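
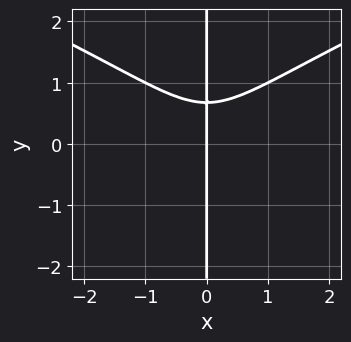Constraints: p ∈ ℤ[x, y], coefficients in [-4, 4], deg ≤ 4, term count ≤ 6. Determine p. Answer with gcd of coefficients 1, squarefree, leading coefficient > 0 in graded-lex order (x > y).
1. deg p = 4. No degree-3 curve has this shape.
2. From the visible intercepts: one x-axis crossing is at x = 0; the visible y-axis segment lies entirely on the curve.
3. Assembling these constraints gives the stated polynomial.

2*x*y^3 - 3*x^3 + 3*x*y^2 - 2*x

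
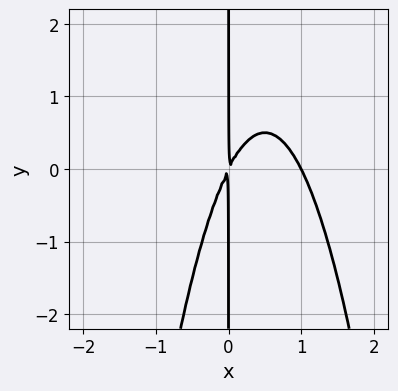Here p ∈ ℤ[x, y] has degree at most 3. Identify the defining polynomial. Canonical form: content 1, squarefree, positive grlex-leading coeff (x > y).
2*x^3 - 2*x^2 + x*y

First, the degree is 3 — the shape is more complex than any degree-2 curve.
Then, from the axis intercepts and sections: it meets the x-axis at x = 1 (among the integer gridlines); every point of the y-axis in the box is on the curve.
Finally, together with the visible shape, these determine p as stated.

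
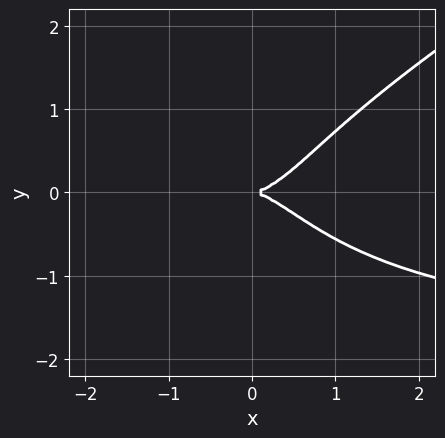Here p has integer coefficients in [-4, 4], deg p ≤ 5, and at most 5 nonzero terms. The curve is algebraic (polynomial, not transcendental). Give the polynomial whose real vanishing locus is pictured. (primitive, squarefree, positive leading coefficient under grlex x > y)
First, degree: no degree-3 curve has this shape, so deg p = 4.
Then, against the integer gridlines: one x-axis crossing is at x = 0; it meets the y-axis at y = 0 (among the integer gridlines).
Finally, fitting integer coefficients to these (and the overall shape) gives p.

x^3*y - x^2*y^2 - 2*y^4 + 2*x^3 - 3*y^2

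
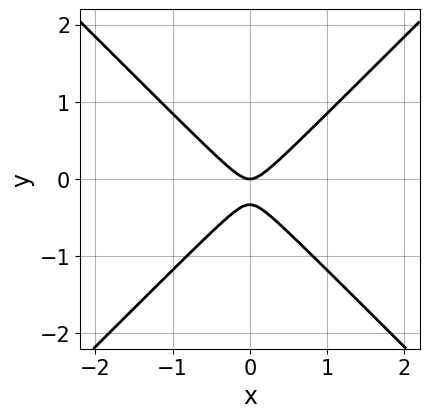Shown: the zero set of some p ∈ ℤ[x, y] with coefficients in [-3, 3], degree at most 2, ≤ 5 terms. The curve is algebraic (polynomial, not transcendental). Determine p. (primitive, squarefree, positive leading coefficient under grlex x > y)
3*x^2 - 3*y^2 - y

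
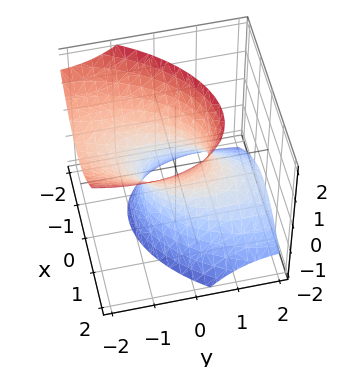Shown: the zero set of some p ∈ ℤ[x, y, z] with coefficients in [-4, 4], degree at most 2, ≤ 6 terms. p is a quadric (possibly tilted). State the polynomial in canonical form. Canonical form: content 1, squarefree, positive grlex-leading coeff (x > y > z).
2*x^2 - x*y + y^2 + 2*y*z - z^2 - 1

First, degree: no degree-1 surface has this shape, so deg p = 2.
Then, reading off the gridlines: no z-intercept at any integer in the box; among the integer gridlines, it crosses the y-axis at y ∈ {-1, 1}.
Finally, together with the visible shape, these determine p as stated.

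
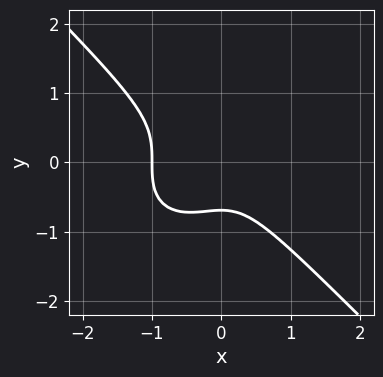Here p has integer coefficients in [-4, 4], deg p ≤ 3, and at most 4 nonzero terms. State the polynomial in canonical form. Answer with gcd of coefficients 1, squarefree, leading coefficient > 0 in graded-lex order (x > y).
1. deg p = 3. A generic line meets the curve in up to 3 points.
2. Reading off the gridlines: one x-axis crossing is at x = -1.
3. The integer polynomial consistent with all of this is the stated p.

3*x^3 + 3*y^3 + 2*x^2 + 1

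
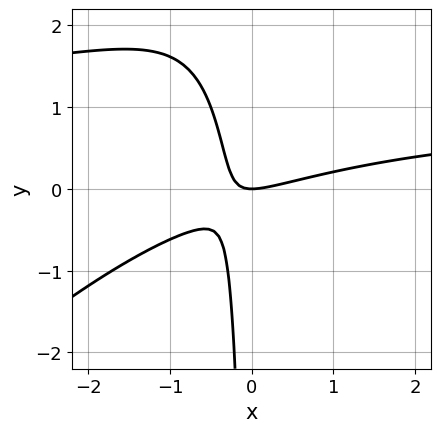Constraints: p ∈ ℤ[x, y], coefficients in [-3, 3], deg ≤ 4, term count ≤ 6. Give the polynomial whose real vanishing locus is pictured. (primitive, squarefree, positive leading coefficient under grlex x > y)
x^2*y - x*y^2 - x^2 + 3*x*y + y

(a) The degree is 3 — the shape is more complex than any degree-2 curve.
(b) Against the integer gridlines: one y-axis crossing is at y = 0; one x-axis crossing is at x = 0.
(c) Fitting integer coefficients to these (and the overall shape) gives p.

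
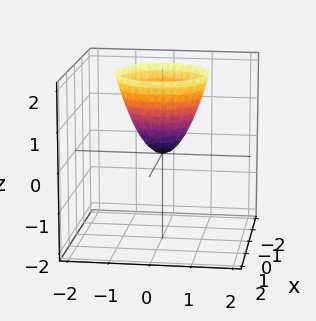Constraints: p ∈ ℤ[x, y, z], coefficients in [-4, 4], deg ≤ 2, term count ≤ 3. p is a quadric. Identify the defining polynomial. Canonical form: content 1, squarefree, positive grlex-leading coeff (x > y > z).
deg p = 2. A single bowl opening along one axis; a quadric.
Symmetries: rotational symmetry about the z-axis ⇒ p depends on x, y only through x² + y².
Reading off the gridlines: it meets the z-axis at z = 0 (among the integer gridlines); a circular section at z = 1 has radius between 0 and 1.
Together with the visible shape, these determine p as stated.

3*x^2 + 3*y^2 - 2*z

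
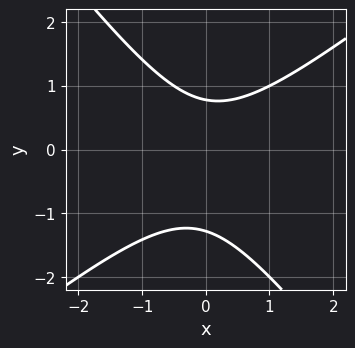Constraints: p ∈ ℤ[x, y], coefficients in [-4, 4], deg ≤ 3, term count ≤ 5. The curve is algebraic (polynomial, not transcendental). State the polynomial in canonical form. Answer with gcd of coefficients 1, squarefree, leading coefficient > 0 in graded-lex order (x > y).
2*x^2 - x*y - 2*y^2 - y + 2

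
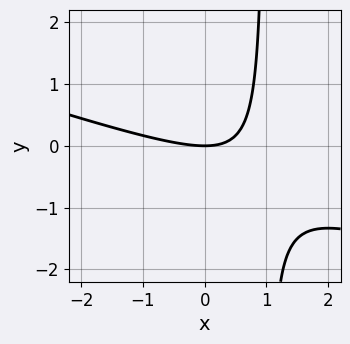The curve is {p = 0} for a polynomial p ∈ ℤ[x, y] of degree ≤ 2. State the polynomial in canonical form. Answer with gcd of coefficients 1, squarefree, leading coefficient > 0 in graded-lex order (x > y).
First, degree: no degree-1 curve has this shape, so deg p = 2.
Then, reading off the gridlines: it meets the x-axis at x = 0 (among the integer gridlines); it crosses the y-axis at the gridline y = 0.
Finally, putting this together gives p.

x^2 + 3*x*y - 3*y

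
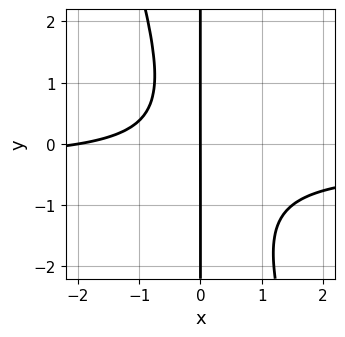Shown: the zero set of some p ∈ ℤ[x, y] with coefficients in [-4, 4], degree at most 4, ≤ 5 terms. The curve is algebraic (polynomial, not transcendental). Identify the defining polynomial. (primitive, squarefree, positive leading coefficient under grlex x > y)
1. deg p = 3.
2. Reading off the gridlines: the x-axis gridline crossings are at x ∈ {-2, 0}; every point of the y-axis in the box is on the curve.
3. Putting this together gives p.

3*x^2*y + x*y^2 + x^2 + 2*x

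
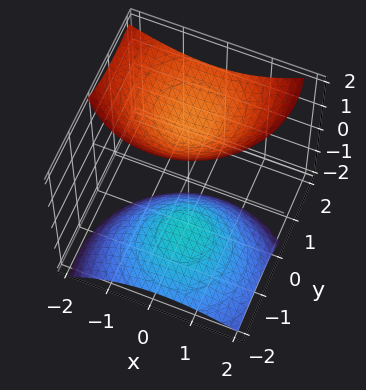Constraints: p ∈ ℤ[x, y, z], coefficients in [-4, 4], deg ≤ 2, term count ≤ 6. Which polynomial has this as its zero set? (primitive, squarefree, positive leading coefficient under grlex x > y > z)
2*x^2 + x*z + 2*y^2 - 3*y*z - 2*z^2 + 3

1. There are 2 components. Treating them together as one polynomial.
2. The degree is 2 — the shape is more complex than any degree-1 surface.
3. Observable constraints: the surface avoids every integer y-axis point in the box; the surface avoids every integer x-axis point in the box.
4. Fitting integer coefficients to these (and the overall shape) gives p.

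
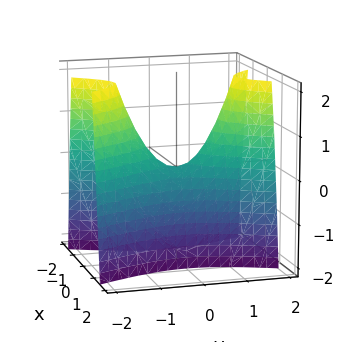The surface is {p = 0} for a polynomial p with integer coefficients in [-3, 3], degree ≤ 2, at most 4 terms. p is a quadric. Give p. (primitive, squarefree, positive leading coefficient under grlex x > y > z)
(a) The degree is 2 — a hyperbolic paraboloid; a quadric.
(b) Symmetries: it's symmetric under x → −x, forcing even powers of x; it's symmetric under y → −y, forcing even powers of y.
(c) Checking where it meets the axes: it meets the z-axis at z = 0 (among the integer gridlines); one y-axis crossing is at y = 0; it meets the x-axis at x = 0 (among the integer gridlines).
(d) Together with the visible shape, these determine p as stated.

3*x^2 - y^2 + z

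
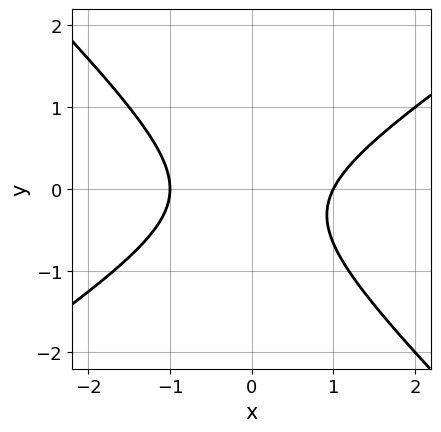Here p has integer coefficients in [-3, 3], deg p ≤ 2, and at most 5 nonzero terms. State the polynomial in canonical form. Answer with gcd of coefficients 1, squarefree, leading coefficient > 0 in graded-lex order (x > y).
deg p = 2. No degree-1 curve has this shape.
Checking where it meets the axes: it misses every integer gridline on the y-axis; among the integer gridlines, it crosses the x-axis at x ∈ {-1, 1}.
Putting this together gives p.

2*x^2 - x*y - 3*y^2 - y - 2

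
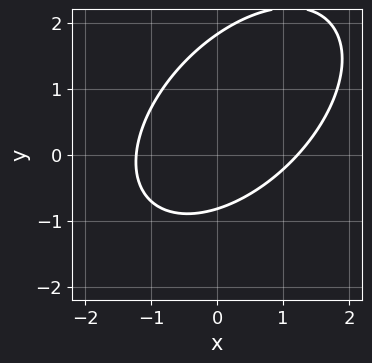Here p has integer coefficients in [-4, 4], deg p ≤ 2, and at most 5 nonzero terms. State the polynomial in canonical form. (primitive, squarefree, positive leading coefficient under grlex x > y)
The degree is 2 — the shape is more complex than any degree-1 curve.
Matching integer coefficients to the picture gives p.

2*x^2 - 2*x*y + 2*y^2 - 2*y - 3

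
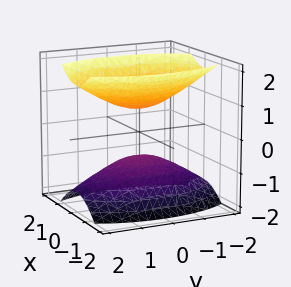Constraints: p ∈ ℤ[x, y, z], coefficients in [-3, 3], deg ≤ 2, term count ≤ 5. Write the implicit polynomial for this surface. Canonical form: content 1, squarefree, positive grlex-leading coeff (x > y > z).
3*x^2 + y^2 - 2*z^2 + 1

(a) There are 2 components. Treating them together as one polynomial.
(b) The degree is 2 — two separate bowl-shaped sheets opening away from each other; a quadric.
(c) Symmetries: mirror symmetry z ↦ −z ⇒ only even powers of z; the y ↦ −y reflection is a symmetry, so y appears only in even powers; the x ↦ −x reflection is a symmetry, so x appears only in even powers.
(d) Checking where it meets the axes: the surface avoids every integer y-axis point in the box; it misses every integer gridline on the x-axis.
(e) Fitting integer coefficients to these (and the overall shape) gives p.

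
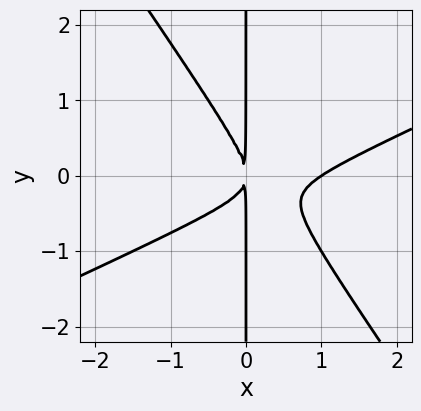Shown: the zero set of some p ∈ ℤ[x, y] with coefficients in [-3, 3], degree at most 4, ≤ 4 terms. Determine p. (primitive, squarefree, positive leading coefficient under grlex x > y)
2*x^3 - 3*x^2*y - 3*x*y^2 - 2*x^2

(a) Degree: the shape is more complex than any degree-2 curve, so deg p = 3.
(b) Reading off the gridlines: it meets the x-axis at x = 1 (among the integer gridlines); the visible y-axis segment lies entirely on the curve.
(c) These observations pin down the coefficients.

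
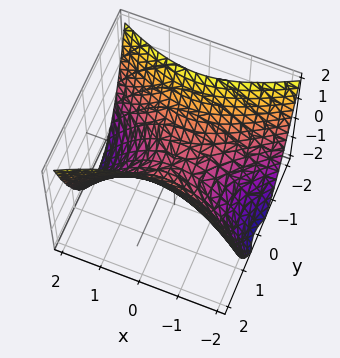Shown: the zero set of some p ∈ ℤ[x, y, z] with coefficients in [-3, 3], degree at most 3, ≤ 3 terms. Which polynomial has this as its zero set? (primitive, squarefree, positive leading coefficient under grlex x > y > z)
x^2 - 2*y^2 + 2*z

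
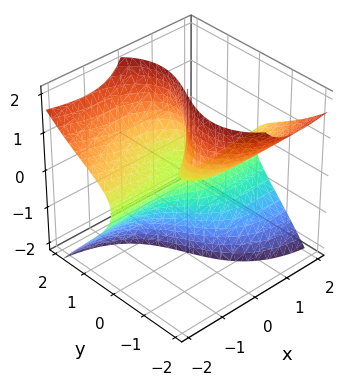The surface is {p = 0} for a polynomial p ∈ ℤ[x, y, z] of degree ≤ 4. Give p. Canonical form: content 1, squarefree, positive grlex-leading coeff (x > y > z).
x^2*y + 2*x*z^2 + y^3 - 2*y*z

(a) deg p = 3. The shape is more complex than any degree-2 surface.
(b) Against the integer gridlines: it meets the y-axis at y = 0 (among the integer gridlines); every point of the x-axis in the box is on the surface; the visible z-axis segment lies entirely on the surface.
(c) These observations pin down the coefficients.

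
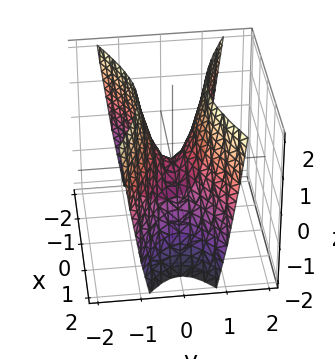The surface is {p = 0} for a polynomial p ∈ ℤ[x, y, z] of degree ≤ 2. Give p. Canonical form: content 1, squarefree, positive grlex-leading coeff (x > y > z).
1. Degree: a hyperbolic paraboloid; a quadric, so deg p = 2.
2. Symmetries: it's symmetric under x → −x, forcing even powers of x; it's symmetric under y → −y, forcing even powers of y.
3. From the axis intercepts and sections: it crosses the y-axis at the gridline y = 0; one x-axis crossing is at x = 0.
4. Together with the visible shape, these determine p as stated.

x^2 - 3*y^2 + z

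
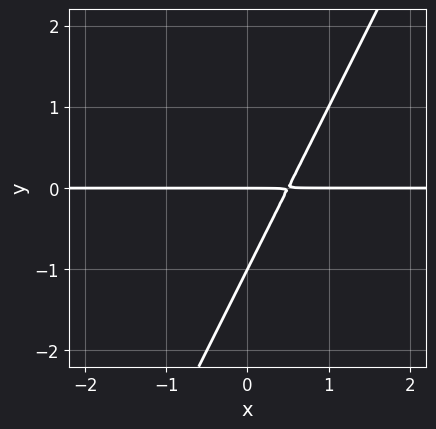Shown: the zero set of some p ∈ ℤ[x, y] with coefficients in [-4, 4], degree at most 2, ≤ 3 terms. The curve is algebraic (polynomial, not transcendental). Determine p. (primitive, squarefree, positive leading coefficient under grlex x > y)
2*x*y - y^2 - y

(a) Degree: no degree-1 curve has this shape, so deg p = 2.
(b) Observable constraints: among the integer gridlines, it crosses the y-axis at y ∈ {-1, 0}; the visible x-axis segment lies entirely on the curve.
(c) Together with the visible shape, these determine p as stated.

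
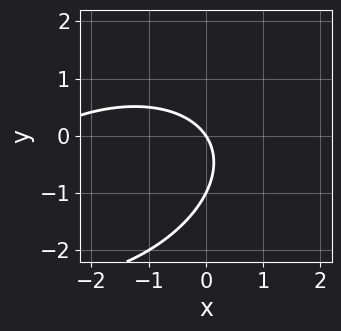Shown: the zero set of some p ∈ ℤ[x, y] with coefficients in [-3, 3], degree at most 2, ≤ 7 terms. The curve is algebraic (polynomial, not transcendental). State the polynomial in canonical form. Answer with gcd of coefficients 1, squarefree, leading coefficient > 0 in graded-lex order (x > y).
The degree is 2 — a generic line meets the curve in up to 2 points.
Against the integer gridlines: among the integer gridlines, it crosses the y-axis at y ∈ {-1, 0}; it meets the x-axis at x = 0 (among the integer gridlines).
The integer polynomial consistent with all of this is the stated p.

x^2 - x*y + 2*y^2 + 3*x + 2*y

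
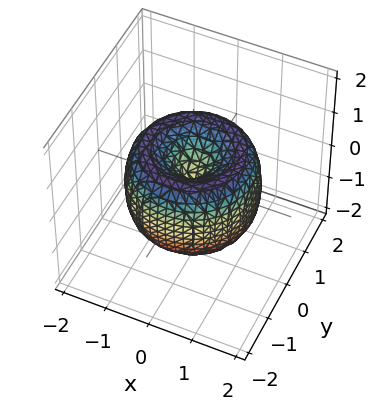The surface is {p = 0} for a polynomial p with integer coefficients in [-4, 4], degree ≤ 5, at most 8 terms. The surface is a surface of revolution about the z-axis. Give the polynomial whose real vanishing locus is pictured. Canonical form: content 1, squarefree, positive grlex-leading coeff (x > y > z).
First, deg p = 4.
Then, symmetries: rotational symmetry about the z-axis ⇒ p depends on x, y only through x² + y².
Next, checking where it meets the axes: one x-axis crossing is at x = 0; a circular section at z = 0 has radius between 1 and 2; it meets the y-axis at y = 0 (among the integer gridlines).
Finally, solving for integer coefficients yields p as stated.

x^4 + 2*x^2*y^2 + y^4 - 2*x^2 - 2*y^2 + z^2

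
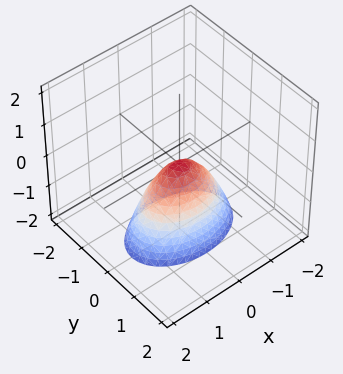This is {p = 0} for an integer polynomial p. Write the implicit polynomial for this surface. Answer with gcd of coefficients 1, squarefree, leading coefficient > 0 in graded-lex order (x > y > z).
First, the degree is 2 — a paraboloid; a quadric.
Then, symmetries: it's symmetric under y → −y, forcing even powers of y; the x ↦ −x reflection is a symmetry, so x appears only in even powers.
Next, observable constraints: one z-axis crossing is at z = 0; it crosses the y-axis at the gridline y = 0.
Finally, fitting integer coefficients to these (and the overall shape) gives p.

x^2 + 2*y^2 + z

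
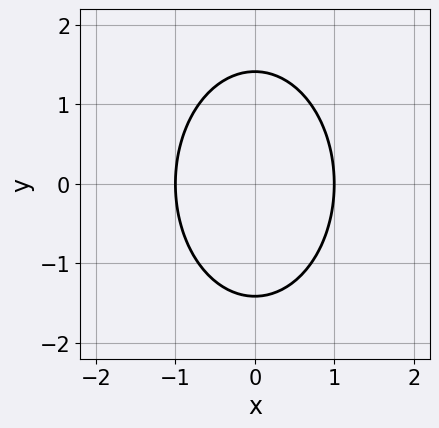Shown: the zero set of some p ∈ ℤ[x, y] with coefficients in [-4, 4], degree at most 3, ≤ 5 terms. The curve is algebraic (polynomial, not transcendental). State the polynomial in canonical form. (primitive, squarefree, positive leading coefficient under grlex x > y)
2*x^2 + y^2 - 2

(a) deg p = 2.
(b) Symmetries: it's symmetric under x → −x, forcing even powers of x; mirror symmetry y ↦ −y ⇒ only even powers of y.
(c) From the visible intercepts: the x-axis gridline crossings are at x ∈ {-1, 1}.
(d) Matching integer coefficients to the picture gives p.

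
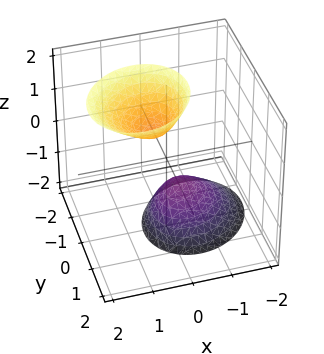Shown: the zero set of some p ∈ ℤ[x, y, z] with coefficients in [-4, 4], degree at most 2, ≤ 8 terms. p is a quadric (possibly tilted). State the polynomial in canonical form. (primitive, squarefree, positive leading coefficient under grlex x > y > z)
(a) The picture has 2 separate pieces. They look like related sheets of one shape, so recover p as a whole.
(b) The degree is 2 — a generic line meets the surface in up to 2 points.
(c) Checking where it meets the axes: the z-axis gridline crossings are at z ∈ {-1, 1}; no x-intercept at any integer in the box.
(d) Assembling these constraints gives the stated polynomial.

3*x^2 - x*y - 2*x*z + 3*y^2 - z^2 + 1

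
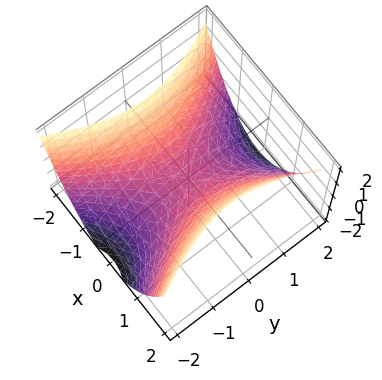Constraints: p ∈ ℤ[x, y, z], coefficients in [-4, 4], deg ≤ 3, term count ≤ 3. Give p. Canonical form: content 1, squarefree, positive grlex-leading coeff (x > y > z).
2*x^2 - y^2 - 2*z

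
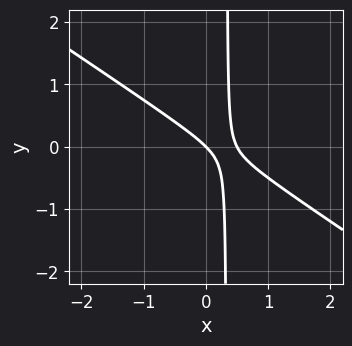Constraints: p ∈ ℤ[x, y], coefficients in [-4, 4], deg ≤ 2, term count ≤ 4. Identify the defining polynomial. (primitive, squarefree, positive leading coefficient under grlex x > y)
(a) The degree is 2 — the shape is more complex than any degree-1 curve.
(b) From the axis intercepts and sections: it crosses the x-axis at the gridline x = 0; one y-axis crossing is at y = 0.
(c) The integer polynomial consistent with all of this is the stated p.

2*x^2 + 3*x*y - x - y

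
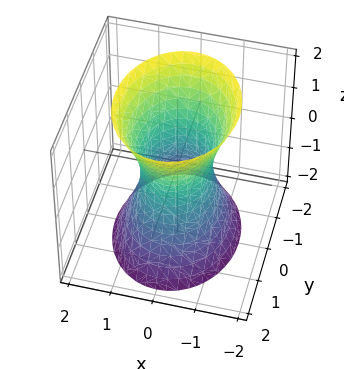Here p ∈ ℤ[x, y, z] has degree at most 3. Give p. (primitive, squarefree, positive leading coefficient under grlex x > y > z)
3*x^2 + 2*y^2 - z^2 - 2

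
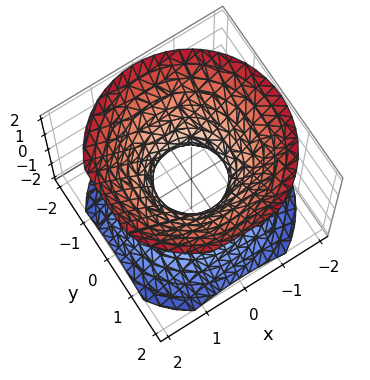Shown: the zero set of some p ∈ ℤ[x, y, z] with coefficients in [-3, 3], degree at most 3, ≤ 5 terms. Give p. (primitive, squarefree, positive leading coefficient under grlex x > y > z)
First, deg p = 2. No degree-1 surface has this shape.
Then, symmetries: the z-axis is an axis of rotation, so x and y enter only as x² + y².
Next, from the axis intercepts and sections: a circular section at z = 1 has radius between 1 and 2; no z-intercept at any integer in the box.
Finally, assembling these constraints gives the stated polynomial.

3*x^2 + 3*y^2 - 3*z^2 - 2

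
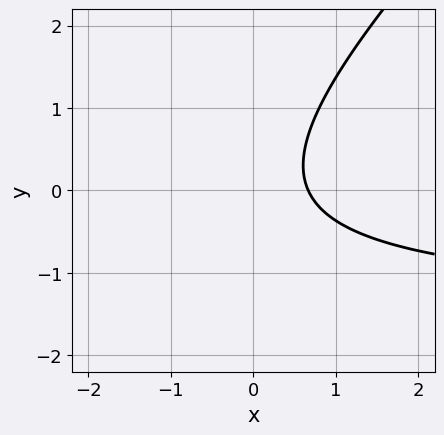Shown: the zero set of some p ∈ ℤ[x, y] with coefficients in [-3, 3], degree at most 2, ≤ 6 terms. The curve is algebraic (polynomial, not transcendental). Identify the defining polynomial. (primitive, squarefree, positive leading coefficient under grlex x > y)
2*x*y - 2*y^2 + 3*x - 2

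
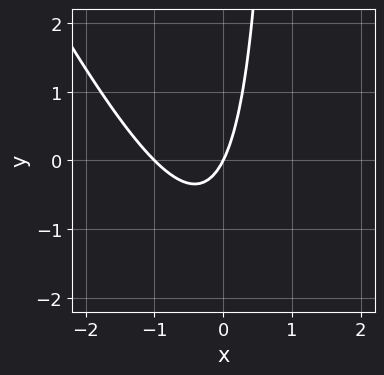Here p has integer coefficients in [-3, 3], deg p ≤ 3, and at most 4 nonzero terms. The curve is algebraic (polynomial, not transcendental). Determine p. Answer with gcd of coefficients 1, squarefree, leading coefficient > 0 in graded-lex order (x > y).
2*x^2 + x*y + 2*x - y

deg p = 2.
From the visible intercepts: it crosses the y-axis at the gridline y = 0; the x-axis gridline crossings are at x ∈ {-1, 0}.
Putting this together gives p.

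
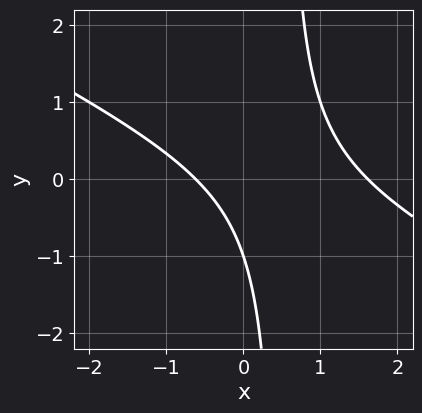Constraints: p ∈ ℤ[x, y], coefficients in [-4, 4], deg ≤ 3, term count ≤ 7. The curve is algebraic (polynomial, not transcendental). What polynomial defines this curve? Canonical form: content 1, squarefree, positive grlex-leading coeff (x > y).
x^2 + 2*x*y - x - y - 1

(a) The degree is 2 — no degree-1 curve has this shape.
(b) Checking where it meets the axes: one y-axis crossing is at y = -1.
(c) Solving for integer coefficients yields p as stated.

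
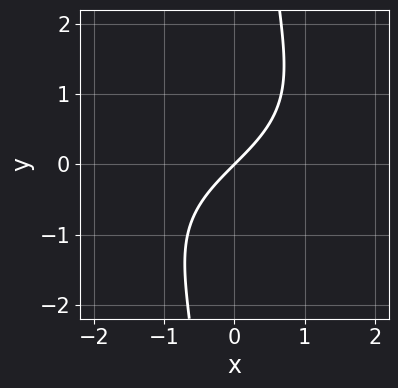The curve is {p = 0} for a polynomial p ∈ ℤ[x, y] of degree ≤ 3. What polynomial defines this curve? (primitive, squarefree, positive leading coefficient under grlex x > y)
deg p = 3.
From the axis intercepts and sections: one y-axis crossing is at y = 0; it meets the x-axis at x = 0 (among the integer gridlines).
Assembling these constraints gives the stated polynomial.

x*y^2 + 2*x - 2*y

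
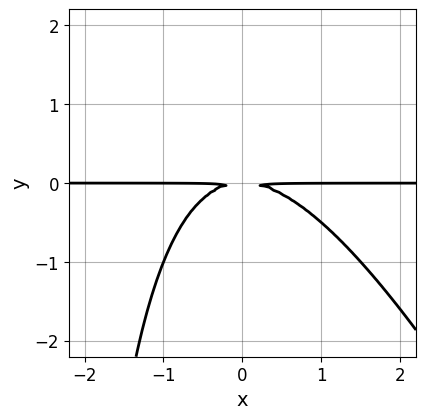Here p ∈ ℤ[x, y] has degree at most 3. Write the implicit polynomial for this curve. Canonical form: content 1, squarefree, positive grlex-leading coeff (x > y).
(a) deg p = 3. A generic line meets the curve in up to 3 points.
(b) Against the integer gridlines: every point of the x-axis in the box is on the curve.
(c) Together with the visible shape, these determine p as stated.

2*x^2*y + x*y^2 + 3*y^2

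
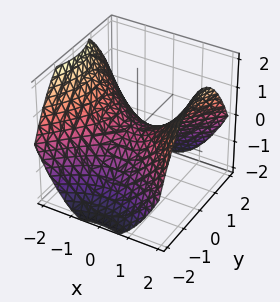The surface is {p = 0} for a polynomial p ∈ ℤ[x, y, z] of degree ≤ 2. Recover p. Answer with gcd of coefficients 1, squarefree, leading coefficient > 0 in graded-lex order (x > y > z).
x^2 - y^2 - 2*z

Degree: a saddle surface; a quadric, so deg p = 2.
Symmetries: the y ↦ −y reflection is a symmetry, so y appears only in even powers; mirror symmetry x ↦ −x ⇒ only even powers of x.
Checking where it meets the axes: one x-axis crossing is at x = 0; it meets the z-axis at z = 0 (among the integer gridlines); one y-axis crossing is at y = 0.
Matching integer coefficients to the picture gives p.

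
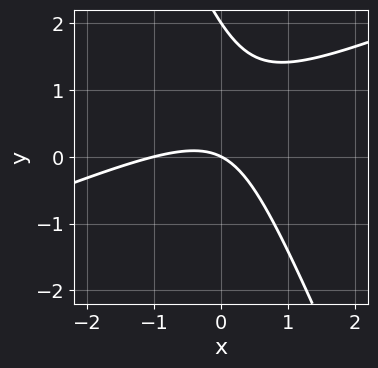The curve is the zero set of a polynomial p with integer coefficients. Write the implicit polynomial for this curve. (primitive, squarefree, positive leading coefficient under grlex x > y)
Degree: the shape is more complex than any degree-1 curve, so deg p = 2.
Against the integer gridlines: among the integer gridlines, it crosses the x-axis at x ∈ {-1, 0}; the y-axis gridline crossings are at y ∈ {0, 2}.
These observations pin down the coefficients.

x^2 - 2*x*y - y^2 + x + 2*y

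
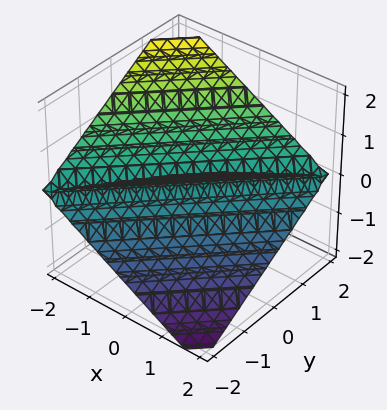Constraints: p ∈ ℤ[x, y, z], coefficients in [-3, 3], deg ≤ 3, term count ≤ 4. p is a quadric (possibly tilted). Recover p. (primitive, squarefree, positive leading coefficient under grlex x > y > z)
x^2 - 2*x*y + y^2 - 3*z^2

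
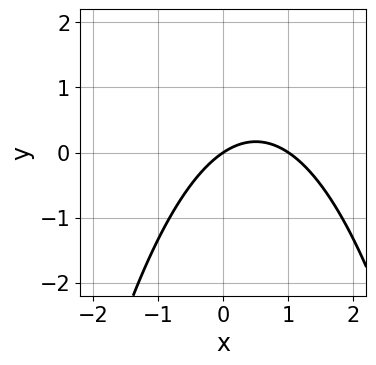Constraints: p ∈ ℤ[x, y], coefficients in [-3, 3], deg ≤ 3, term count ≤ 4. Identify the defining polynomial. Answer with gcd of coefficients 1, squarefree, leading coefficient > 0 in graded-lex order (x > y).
2*x^2 - 2*x + 3*y

(a) The degree is 2 — no degree-1 curve has this shape.
(b) Against the integer gridlines: it meets the y-axis at y = 0 (among the integer gridlines); among the integer gridlines, it crosses the x-axis at x ∈ {0, 1}.
(c) These observations pin down the coefficients.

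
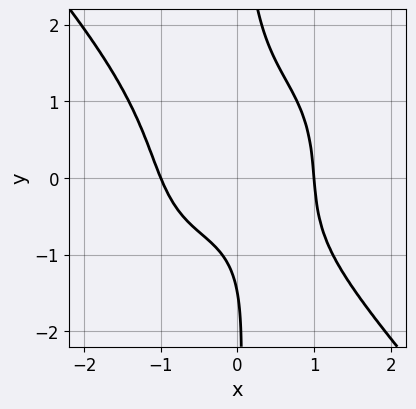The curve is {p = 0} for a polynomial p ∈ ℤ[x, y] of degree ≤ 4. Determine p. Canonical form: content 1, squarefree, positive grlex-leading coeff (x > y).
3*x^4 + 2*x*y^3 + 3*x*y - 2*y - 3

1. Degree: the shape is more complex than any degree-3 curve, so deg p = 4.
2. Observable constraints: among the integer gridlines, it crosses the x-axis at x ∈ {-1, 1}.
3. These observations pin down the coefficients.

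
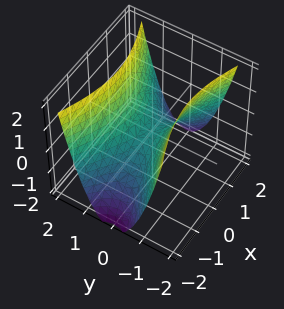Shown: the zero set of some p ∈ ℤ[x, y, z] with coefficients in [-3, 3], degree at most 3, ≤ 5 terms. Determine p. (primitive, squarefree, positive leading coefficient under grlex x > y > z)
x^2 - 3*y^2 + 2*z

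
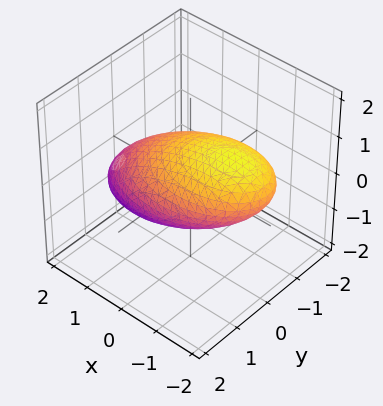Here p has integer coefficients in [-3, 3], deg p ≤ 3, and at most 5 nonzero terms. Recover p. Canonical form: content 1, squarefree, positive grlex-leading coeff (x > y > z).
x^2 + 2*x*z + 2*y^2 + 3*z^2 - 3

1. The degree is 2 — the shape is more complex than any degree-1 surface.
2. Reading off the gridlines: the z-axis gridline crossings are at z ∈ {-1, 1}.
3. The integer polynomial consistent with all of this is the stated p.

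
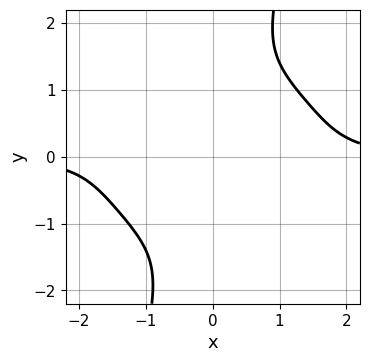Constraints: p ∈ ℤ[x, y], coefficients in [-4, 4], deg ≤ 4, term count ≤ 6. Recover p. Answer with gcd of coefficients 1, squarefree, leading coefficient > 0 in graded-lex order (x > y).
deg p = 4.
Checking where it meets the axes: the curve avoids every integer x-axis point in the box; the curve avoids every integer y-axis point in the box.
Together with the visible shape, these determine p as stated.

2*x^3*y + 3*x*y^3 - y^4 - 3*x*y - 3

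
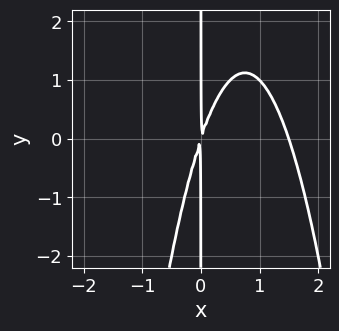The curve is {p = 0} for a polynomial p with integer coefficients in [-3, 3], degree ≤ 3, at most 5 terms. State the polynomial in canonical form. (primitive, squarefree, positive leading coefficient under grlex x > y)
2*x^3 - 3*x^2 + x*y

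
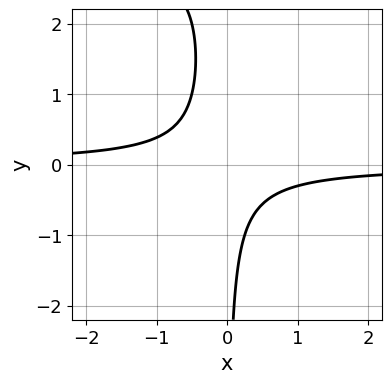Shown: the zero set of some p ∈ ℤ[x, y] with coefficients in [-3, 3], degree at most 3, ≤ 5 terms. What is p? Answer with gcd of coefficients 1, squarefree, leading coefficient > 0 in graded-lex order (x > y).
1. Degree: no degree-2 curve has this shape, so deg p = 3.
2. From the axis intercepts and sections: no x-intercept at any integer in the box; no y-intercept at any integer in the box.
3. Solving for integer coefficients yields p as stated.

x*y^2 - 3*x*y - 1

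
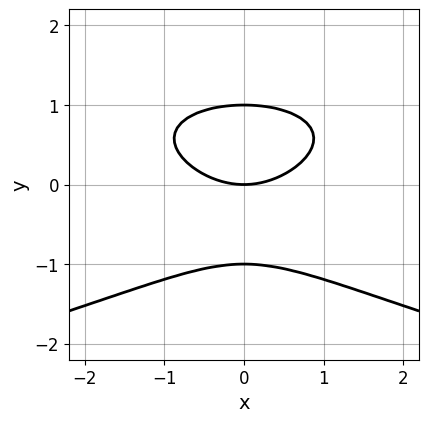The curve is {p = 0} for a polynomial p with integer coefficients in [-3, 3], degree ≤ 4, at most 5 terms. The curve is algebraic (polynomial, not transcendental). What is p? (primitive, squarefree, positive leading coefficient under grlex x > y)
1. The degree is 3 — no degree-2 curve has this shape.
2. Symmetries: it's symmetric under x → −x, forcing even powers of x.
3. Observable constraints: the y-axis gridline crossings are at y ∈ {-1, 0, 1}; it meets the x-axis at x = 0 (among the integer gridlines).
4. The integer polynomial consistent with all of this is the stated p.

2*y^3 + x^2 - 2*y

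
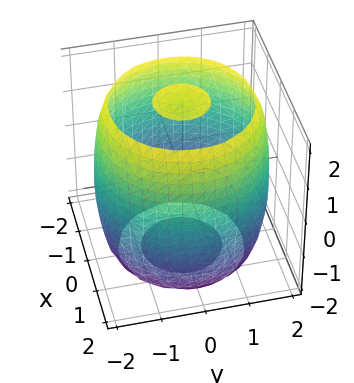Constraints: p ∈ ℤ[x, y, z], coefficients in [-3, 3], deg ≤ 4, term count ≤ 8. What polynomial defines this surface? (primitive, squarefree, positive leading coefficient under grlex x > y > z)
x^4 + 2*x^2*y^2 + y^4 - 3*x^2 - 3*y^2 + z^2 - 3

There are 3 components.
Degree: the shape is more complex than any degree-3 surface, so deg p = 4.
By symmetry, every cross-section ⟂ z is a circle, so x, y appear only via x² + y².
Checking where it meets the axes: a circular section at z = -1 has radius between 1 and 2.
The integer polynomial consistent with all of this is the stated p.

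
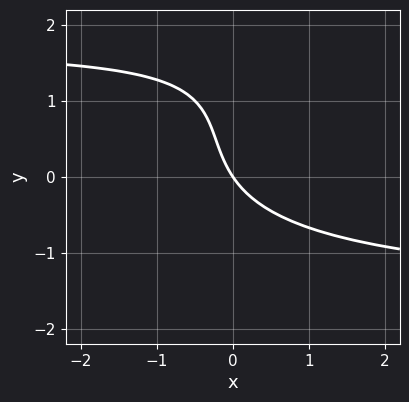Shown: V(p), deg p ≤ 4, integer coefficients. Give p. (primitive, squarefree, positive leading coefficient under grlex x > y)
(a) The degree is 3 — a generic line meets the curve in up to 3 points.
(b) Checking where it meets the axes: it meets the y-axis at y = 0 (among the integer gridlines); it meets the x-axis at x = 0 (among the integer gridlines).
(c) Together with the visible shape, these determine p as stated.

x*y^2 - y^3 + 2*y^2 - 3*x - 2*y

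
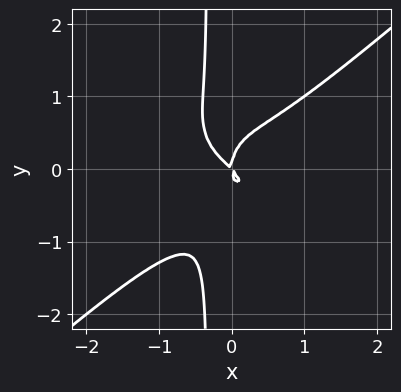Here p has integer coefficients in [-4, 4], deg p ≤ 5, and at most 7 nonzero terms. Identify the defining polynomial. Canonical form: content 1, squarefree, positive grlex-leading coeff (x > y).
2*x^4 - 3*x*y^3 - y^3 + x^2 + x*y

First, degree: a generic line meets the curve in up to 4 points, so deg p = 4.
Next, reading off the gridlines: it crosses the y-axis at the gridline y = 0; it meets the x-axis at x = 0 (among the integer gridlines).
Finally, these observations pin down the coefficients.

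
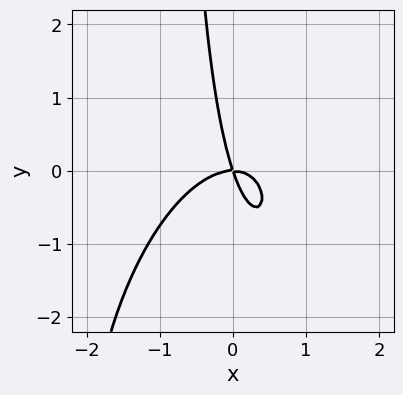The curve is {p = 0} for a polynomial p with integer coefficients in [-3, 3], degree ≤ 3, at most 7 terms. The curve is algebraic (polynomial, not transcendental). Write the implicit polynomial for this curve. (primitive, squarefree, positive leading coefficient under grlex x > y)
3*x^3 - x^2*y + x*y^2 + 3*x*y + y^2

(a) deg p = 3.
(b) From the visible intercepts: it crosses the y-axis at the gridline y = 0; one x-axis crossing is at x = 0.
(c) Assembling these constraints gives the stated polynomial.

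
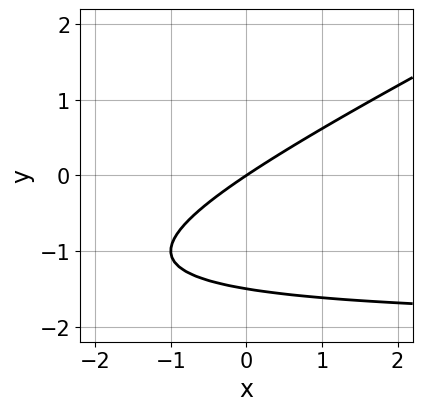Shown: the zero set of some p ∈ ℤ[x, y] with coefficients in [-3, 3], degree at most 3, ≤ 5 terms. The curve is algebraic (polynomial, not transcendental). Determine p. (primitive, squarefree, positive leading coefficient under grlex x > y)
x*y - 2*y^2 + 2*x - 3*y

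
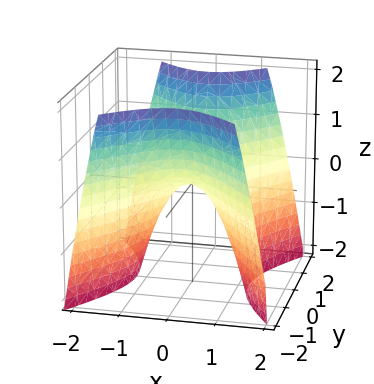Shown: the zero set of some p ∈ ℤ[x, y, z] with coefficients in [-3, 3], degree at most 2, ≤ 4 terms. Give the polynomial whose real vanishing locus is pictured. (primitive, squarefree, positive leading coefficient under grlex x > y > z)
1. deg p = 2.
2. Symmetries: it's symmetric under y → −y, forcing even powers of y; the x ↦ −x reflection is a symmetry, so x appears only in even powers.
3. From the axis intercepts and sections: it meets the z-axis at z = 0 (among the integer gridlines); it crosses the x-axis at the gridline x = 0; it crosses the y-axis at the gridline y = 0.
4. Solving for integer coefficients yields p as stated.

3*x^2 - 2*y^2 + 2*z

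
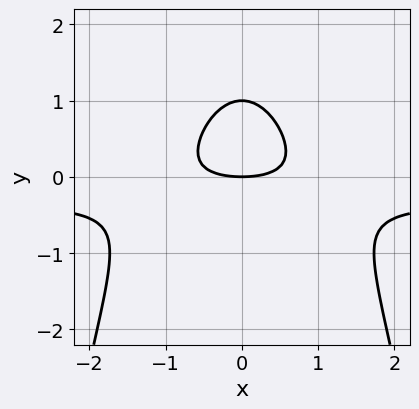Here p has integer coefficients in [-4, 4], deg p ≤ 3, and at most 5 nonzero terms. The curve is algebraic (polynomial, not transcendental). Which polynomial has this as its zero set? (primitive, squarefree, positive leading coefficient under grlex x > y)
(a) The degree is 3 — a generic line meets the curve in up to 3 points.
(b) Symmetries: it's symmetric under x → −x, forcing even powers of x.
(c) Against the integer gridlines: it crosses the x-axis at the gridline x = 0; among the integer gridlines, it crosses the y-axis at y ∈ {0, 1}.
(d) These observations pin down the coefficients.

3*x^2*y + x^2 + 3*y^2 - 3*y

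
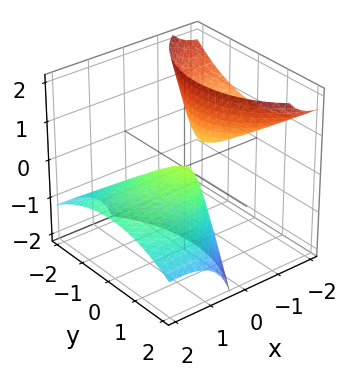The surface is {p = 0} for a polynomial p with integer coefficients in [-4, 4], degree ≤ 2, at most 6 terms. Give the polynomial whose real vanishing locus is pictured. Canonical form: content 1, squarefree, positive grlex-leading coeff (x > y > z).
x^2 + 3*x*z + y^2 + z

There are 2 components. Treating them together as one polynomial.
The degree is 2 — the shape is more complex than any degree-1 surface.
Observable constraints: it crosses the z-axis at the gridline z = 0; one y-axis crossing is at y = 0; it crosses the x-axis at the gridline x = 0.
Putting this together gives p.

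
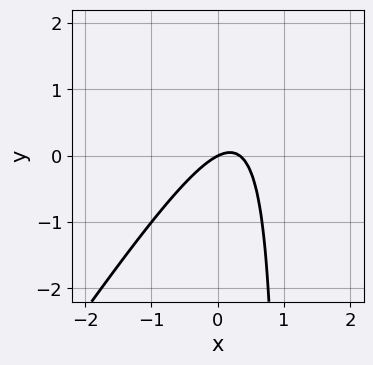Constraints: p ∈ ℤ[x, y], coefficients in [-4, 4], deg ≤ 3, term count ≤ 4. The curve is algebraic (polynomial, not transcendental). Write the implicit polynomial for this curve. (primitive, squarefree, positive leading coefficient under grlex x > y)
Degree: no degree-1 curve has this shape, so deg p = 2.
From the axis intercepts and sections: it crosses the x-axis at the gridline x = 0; it crosses the y-axis at the gridline y = 0.
Solving for integer coefficients yields p as stated.

3*x^2 - 2*x*y - x + 2*y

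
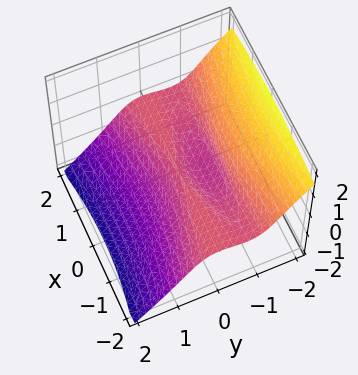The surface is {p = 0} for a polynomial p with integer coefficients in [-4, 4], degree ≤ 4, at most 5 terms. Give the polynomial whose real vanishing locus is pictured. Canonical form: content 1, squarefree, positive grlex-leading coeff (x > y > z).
(a) Degree: the shape is more complex than any degree-2 surface, so deg p = 3.
(b) From the axis intercepts and sections: the y-axis gridline crossings are at y ∈ {-1, 0}; every point of the x-axis in the box is on the surface; it crosses the z-axis at the gridline z = 0.
(c) Fitting integer coefficients to these (and the overall shape) gives p.

x^2*z + 3*y^3 + 3*z^3 + 3*y^2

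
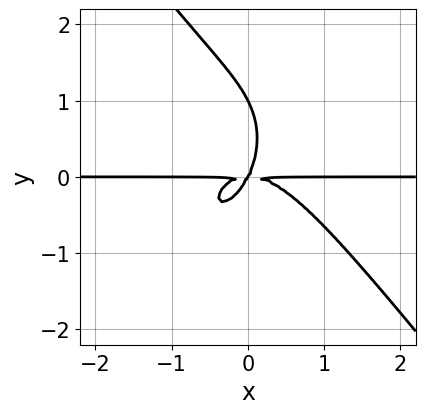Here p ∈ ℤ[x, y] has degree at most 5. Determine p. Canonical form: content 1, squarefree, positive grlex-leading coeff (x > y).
(a) The degree is 4 — the shape is more complex than any degree-3 curve.
(b) Reading off the gridlines: the visible x-axis segment lies entirely on the curve; among the integer gridlines, it crosses the y-axis at y ∈ {0, 1}.
(c) The integer polynomial consistent with all of this is the stated p.

2*x^3*y + y^4 + 2*x*y^2 - y^3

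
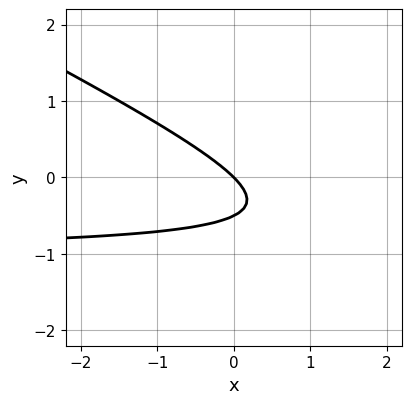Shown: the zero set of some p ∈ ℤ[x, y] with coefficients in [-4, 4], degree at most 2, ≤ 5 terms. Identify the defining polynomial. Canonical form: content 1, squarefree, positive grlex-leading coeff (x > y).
1. Degree: no degree-1 curve has this shape, so deg p = 2.
2. Against the integer gridlines: it meets the y-axis at y = 0 (among the integer gridlines); it crosses the x-axis at the gridline x = 0.
3. The integer polynomial consistent with all of this is the stated p.

x*y + 2*y^2 + x + y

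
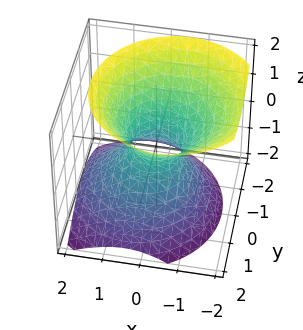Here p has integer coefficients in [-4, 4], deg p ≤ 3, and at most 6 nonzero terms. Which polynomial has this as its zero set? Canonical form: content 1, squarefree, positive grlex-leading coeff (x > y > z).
2*x^2 + x*z + 2*y^2 - 2*z^2 - 1

(a) Degree: a generic line meets the surface in up to 2 points, so deg p = 2.
(b) Checking where it meets the axes: the surface avoids every integer z-axis point in the box.
(c) Assembling these constraints gives the stated polynomial.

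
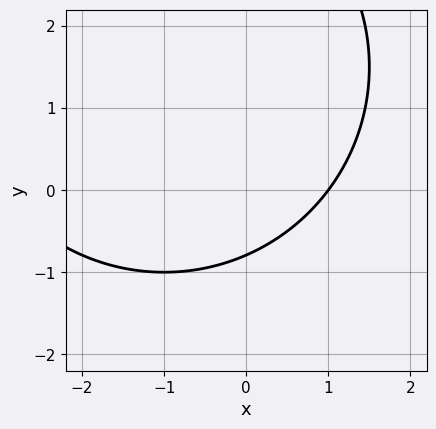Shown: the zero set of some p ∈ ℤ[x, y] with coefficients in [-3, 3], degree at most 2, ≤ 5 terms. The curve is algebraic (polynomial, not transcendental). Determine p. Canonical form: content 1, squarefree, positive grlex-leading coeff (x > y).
First, degree: a generic line meets the curve in up to 2 points, so deg p = 2.
Next, against the integer gridlines: it meets the x-axis at x = 1 (among the integer gridlines).
Finally, matching integer coefficients to the picture gives p.

x^2 + y^2 + 2*x - 3*y - 3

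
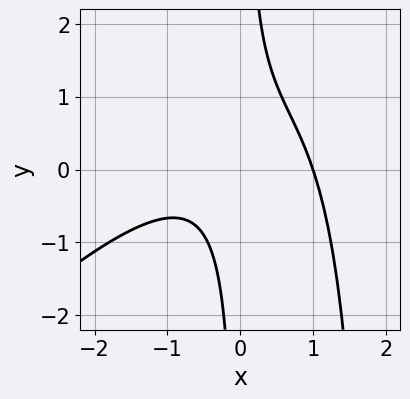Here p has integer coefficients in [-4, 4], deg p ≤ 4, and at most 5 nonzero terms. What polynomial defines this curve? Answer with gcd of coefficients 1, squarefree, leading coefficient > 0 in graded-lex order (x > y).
1. The degree is 3 — a generic line meets the curve in up to 3 points.
2. Checking where it meets the axes: no y-intercept at any integer in the box; it crosses the x-axis at the gridline x = 1.
3. Solving for integer coefficients yields p as stated.

x^3 - x^2*y + 2*x*y - 1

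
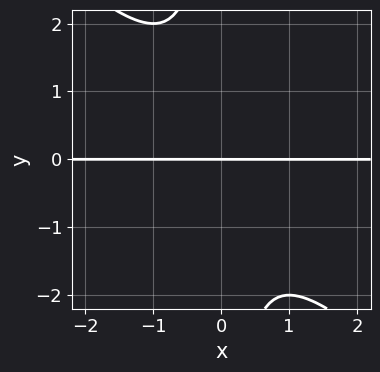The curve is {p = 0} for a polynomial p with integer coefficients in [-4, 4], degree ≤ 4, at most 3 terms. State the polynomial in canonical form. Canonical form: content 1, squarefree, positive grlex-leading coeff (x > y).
First, degree: a generic line meets the curve in up to 3 points, so deg p = 3.
Next, reading off the gridlines: every point of the x-axis in the box is on the curve; one y-axis crossing is at y = 0.
Finally, solving for integer coefficients yields p as stated.

x^2*y + x*y^2 + y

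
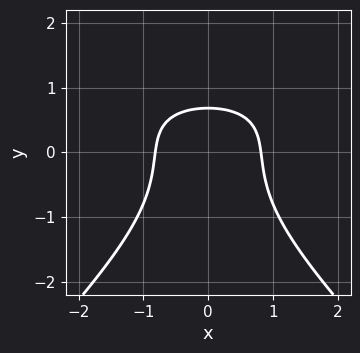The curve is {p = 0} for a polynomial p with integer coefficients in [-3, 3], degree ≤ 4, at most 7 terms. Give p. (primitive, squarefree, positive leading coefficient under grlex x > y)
2*x^2*y - 2*y^3 - 3*x^2 - 2*y + 2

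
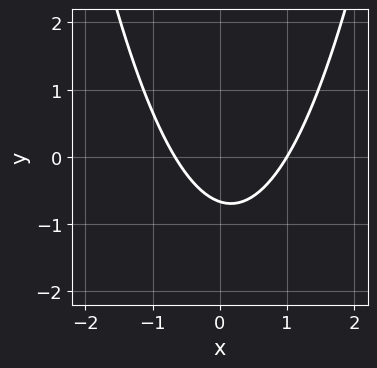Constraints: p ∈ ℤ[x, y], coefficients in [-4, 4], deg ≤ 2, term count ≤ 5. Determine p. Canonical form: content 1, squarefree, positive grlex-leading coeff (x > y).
1. The degree is 2 — the shape is more complex than any degree-1 curve.
2. Reading off the gridlines: it meets the x-axis at x = 1 (among the integer gridlines).
3. Putting this together gives p.

3*x^2 - x - 3*y - 2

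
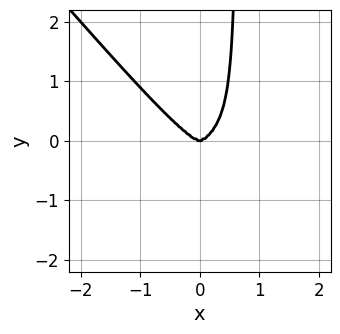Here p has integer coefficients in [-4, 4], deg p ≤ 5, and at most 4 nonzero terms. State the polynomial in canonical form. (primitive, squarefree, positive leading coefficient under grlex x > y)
Degree: no degree-3 curve has this shape, so deg p = 4.
Reading off the gridlines: it meets the y-axis at y = 0 (among the integer gridlines); it meets the x-axis at x = 0 (among the integer gridlines).
Solving for integer coefficients yields p as stated.

2*x^4 + 2*x^2*y^2 + 3*x*y^3 - 2*y^3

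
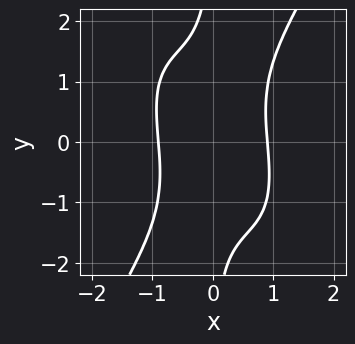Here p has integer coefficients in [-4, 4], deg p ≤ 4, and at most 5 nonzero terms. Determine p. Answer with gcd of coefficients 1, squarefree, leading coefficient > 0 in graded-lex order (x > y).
The degree is 4 — the shape is more complex than any degree-3 curve.
Against the integer gridlines: the curve avoids every integer y-axis point in the box.
Fitting integer coefficients to these (and the overall shape) gives p.

3*x^4 + x^3*y - x*y^3 - 2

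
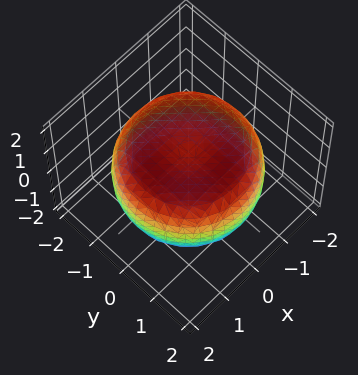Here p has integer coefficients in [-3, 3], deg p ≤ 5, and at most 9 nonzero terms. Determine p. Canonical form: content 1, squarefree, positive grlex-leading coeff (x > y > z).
x^4 + 2*x^2*y^2 + y^4 - 2*x^2 - 2*y^2 + 3*z^2 - 3

The degree is 4 — the shape is more complex than any degree-3 surface.
By symmetry, the surface is invariant under rotation about z: p = q(x² + y², z).
Observable constraints: among the integer gridlines, it crosses the z-axis at z ∈ {-1, 1}; a circular section at z = 1 has radius between 1 and 2.
Fitting integer coefficients to these (and the overall shape) gives p.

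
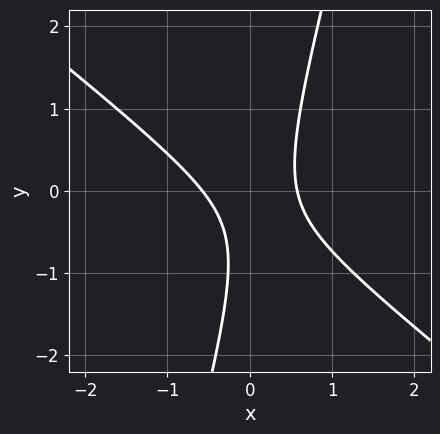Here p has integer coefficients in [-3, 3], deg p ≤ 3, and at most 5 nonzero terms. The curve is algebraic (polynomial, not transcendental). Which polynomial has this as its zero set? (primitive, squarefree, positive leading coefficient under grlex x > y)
3*x^2 + 3*x*y - y^2 - y - 1

1. deg p = 2. No degree-1 curve has this shape.
2. Against the integer gridlines: no y-intercept at any integer in the box.
3. These observations pin down the coefficients.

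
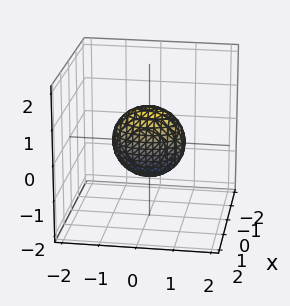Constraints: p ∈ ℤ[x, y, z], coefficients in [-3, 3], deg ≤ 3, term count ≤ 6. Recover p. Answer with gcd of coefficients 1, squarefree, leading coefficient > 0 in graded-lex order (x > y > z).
deg p = 2.
Symmetries: mirror symmetry z ↦ −z ⇒ only even powers of z; mirror symmetry y ↦ −y ⇒ only even powers of y; the x ↦ −x reflection is a symmetry, so x appears only in even powers.
Checking where it meets the axes: the y-axis gridline crossings are at y ∈ {-1, 1}; among the integer gridlines, it crosses the z-axis at z ∈ {-1, 1}.
Matching integer coefficients to the picture gives p.

2*x^2 + y^2 + z^2 - 1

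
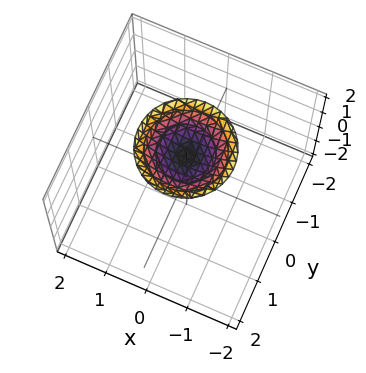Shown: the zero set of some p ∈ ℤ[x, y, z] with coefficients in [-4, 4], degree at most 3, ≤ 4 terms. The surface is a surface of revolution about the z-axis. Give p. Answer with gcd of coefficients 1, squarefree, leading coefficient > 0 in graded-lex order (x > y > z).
deg p = 2. A generic line meets the surface in up to 2 points.
Symmetries: every cross-section ⟂ z is a circle, so x, y appear only via x² + y².
Against the integer gridlines: it misses every integer gridline on the y-axis; a circular section at z = 2 has radius exactly 1.
Putting this together gives p.

x^2 + y^2 - 2*z + 3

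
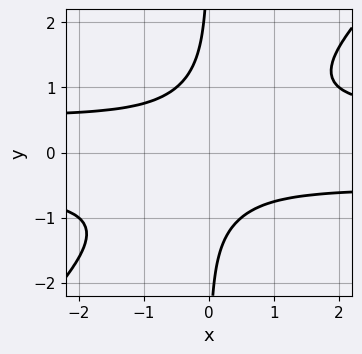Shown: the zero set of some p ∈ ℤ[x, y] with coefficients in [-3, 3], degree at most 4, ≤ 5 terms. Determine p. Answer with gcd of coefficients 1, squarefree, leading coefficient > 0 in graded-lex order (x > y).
1. deg p = 4. No degree-3 curve has this shape.
2. From the visible intercepts: the curve avoids every integer x-axis point in the box; no y-intercept at any integer in the box.
3. Putting this together gives p.

3*x^2*y^2 - 3*x*y^3 - x^2 - 2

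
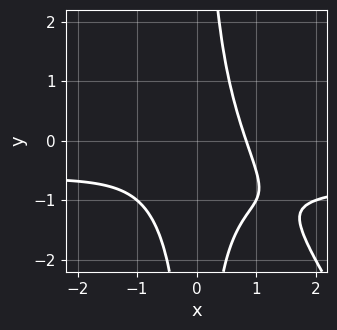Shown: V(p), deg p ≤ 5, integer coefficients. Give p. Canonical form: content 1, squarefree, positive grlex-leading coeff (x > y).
3*x^3*y + 2*x^2*y^2 + 2*x^3 + x - 2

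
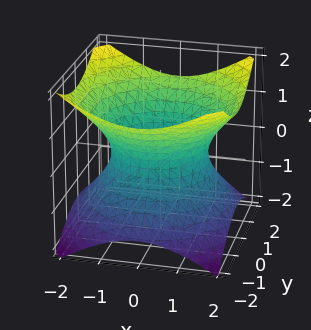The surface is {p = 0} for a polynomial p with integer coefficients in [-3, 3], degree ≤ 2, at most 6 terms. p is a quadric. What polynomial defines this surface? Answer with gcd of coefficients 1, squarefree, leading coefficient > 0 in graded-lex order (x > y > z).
First, the degree is 2 — one connected sheet with a waist; a quadric.
Then, symmetry: the z-axis is an axis of rotation, so x and y enter only as x² + y²; mirror symmetry z ↦ −z ⇒ only even powers of z.
Next, reading off the gridlines: the surface avoids every integer z-axis point in the box; a circular section at z = -1 has radius between 1 and 2.
Finally, assembling these constraints gives the stated polynomial.

2*x^2 + 2*y^2 - 3*z^2 - 3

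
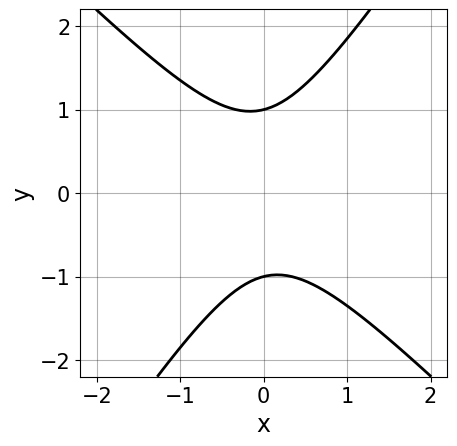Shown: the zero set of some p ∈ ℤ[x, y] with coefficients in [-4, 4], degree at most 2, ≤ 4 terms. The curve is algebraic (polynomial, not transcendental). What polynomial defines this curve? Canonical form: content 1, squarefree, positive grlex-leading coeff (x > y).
3*x^2 + x*y - 2*y^2 + 2

(a) Degree: a generic line meets the curve in up to 2 points, so deg p = 2.
(b) From the axis intercepts and sections: among the integer gridlines, it crosses the y-axis at y ∈ {-1, 1}; no x-intercept at any integer in the box.
(c) Solving for integer coefficients yields p as stated.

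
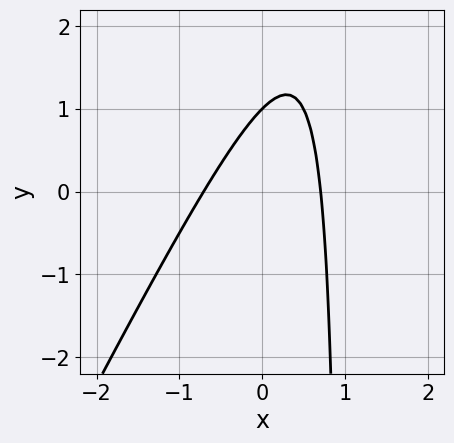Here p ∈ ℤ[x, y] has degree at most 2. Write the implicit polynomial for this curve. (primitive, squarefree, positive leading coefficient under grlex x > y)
1. deg p = 2. The shape is more complex than any degree-1 curve.
2. Against the integer gridlines: it crosses the y-axis at the gridline y = 1.
3. These observations pin down the coefficients.

2*x^2 - x*y + y - 1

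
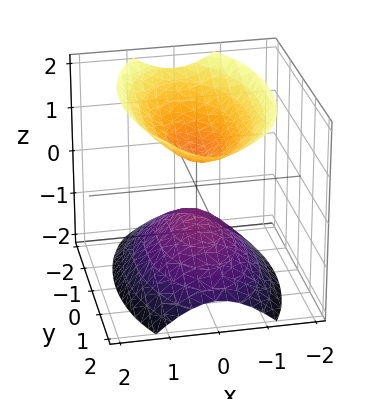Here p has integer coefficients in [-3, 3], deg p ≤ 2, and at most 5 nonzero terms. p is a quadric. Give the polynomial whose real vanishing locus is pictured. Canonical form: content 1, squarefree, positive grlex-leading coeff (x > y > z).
3*x^2 + y^2 - 2*z^2 + 1

First, the picture has 2 separate pieces. Treating them together as one polynomial.
Then, degree: two separate bowl-shaped sheets opening away from each other; a quadric, so deg p = 2.
Next, symmetries: mirror symmetry z ↦ −z ⇒ only even powers of z; mirror symmetry x ↦ −x ⇒ only even powers of x; the y ↦ −y reflection is a symmetry, so y appears only in even powers.
Then, from the axis intercepts and sections: no x-intercept at any integer in the box; it misses every integer gridline on the y-axis.
Finally, matching integer coefficients to the picture gives p.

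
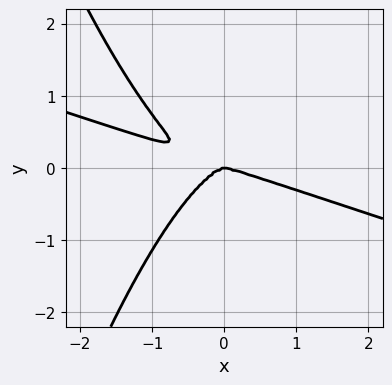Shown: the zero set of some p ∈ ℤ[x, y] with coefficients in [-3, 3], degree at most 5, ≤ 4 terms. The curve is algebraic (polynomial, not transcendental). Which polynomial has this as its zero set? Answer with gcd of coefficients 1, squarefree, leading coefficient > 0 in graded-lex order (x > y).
x^4 + 3*x^3*y + 3*y^3

1. deg p = 4. No degree-3 curve has this shape.
2. Against the integer gridlines: one y-axis crossing is at y = 0; one x-axis crossing is at x = 0.
3. Matching integer coefficients to the picture gives p.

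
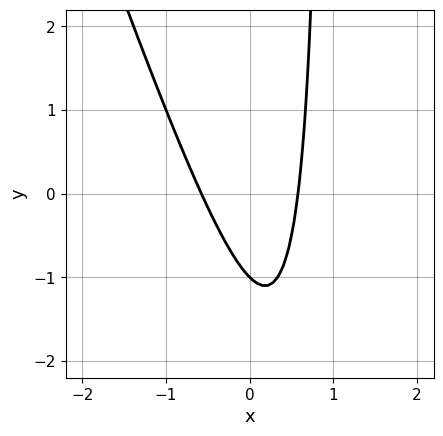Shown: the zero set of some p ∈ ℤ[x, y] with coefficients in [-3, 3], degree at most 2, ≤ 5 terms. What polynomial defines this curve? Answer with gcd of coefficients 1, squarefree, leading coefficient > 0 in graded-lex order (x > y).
(a) The degree is 2 — the shape is more complex than any degree-1 curve.
(b) Observable constraints: one y-axis crossing is at y = -1.
(c) Matching integer coefficients to the picture gives p.

3*x^2 + x*y - y - 1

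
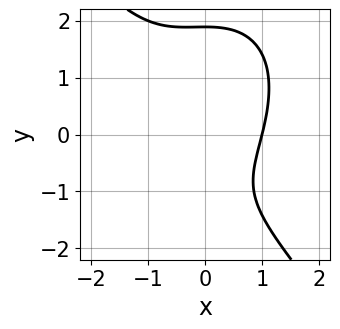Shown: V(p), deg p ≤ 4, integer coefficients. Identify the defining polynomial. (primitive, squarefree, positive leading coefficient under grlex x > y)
1. deg p = 3. A generic line meets the curve in up to 3 points.
2. Checking where it meets the axes: it crosses the x-axis at the gridline x = 1.
3. Putting this together gives p.

2*x^3 + y^3 + x^2 - 2*y - 3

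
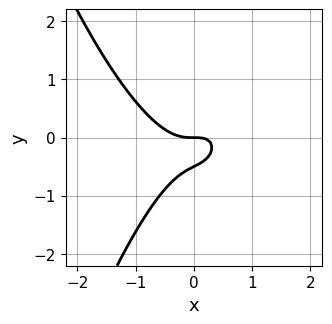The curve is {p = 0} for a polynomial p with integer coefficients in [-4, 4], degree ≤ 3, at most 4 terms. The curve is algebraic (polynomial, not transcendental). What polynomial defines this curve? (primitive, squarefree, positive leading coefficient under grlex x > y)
2*x^3 - x*y + 2*y^2 + y

First, the degree is 3 — no degree-2 curve has this shape.
Next, against the integer gridlines: one y-axis crossing is at y = 0; one x-axis crossing is at x = 0.
Finally, matching integer coefficients to the picture gives p.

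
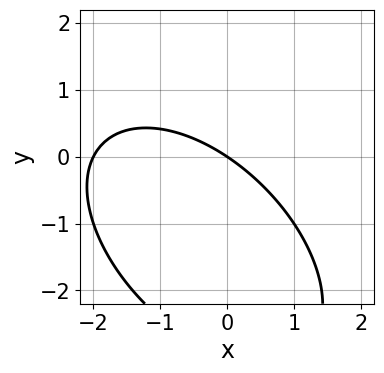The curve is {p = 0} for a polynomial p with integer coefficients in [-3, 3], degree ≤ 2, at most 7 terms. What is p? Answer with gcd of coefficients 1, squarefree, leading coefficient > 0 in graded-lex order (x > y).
x^2 + x*y + y^2 + 2*x + 3*y

deg p = 2. The shape is more complex than any degree-1 curve.
From the axis intercepts and sections: among the integer gridlines, it crosses the x-axis at x ∈ {-2, 0}; one y-axis crossing is at y = 0.
These observations pin down the coefficients.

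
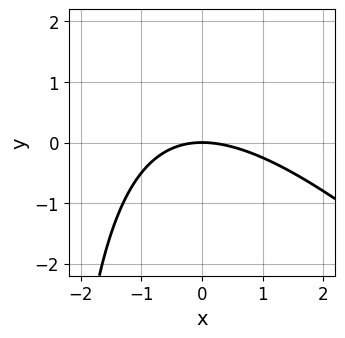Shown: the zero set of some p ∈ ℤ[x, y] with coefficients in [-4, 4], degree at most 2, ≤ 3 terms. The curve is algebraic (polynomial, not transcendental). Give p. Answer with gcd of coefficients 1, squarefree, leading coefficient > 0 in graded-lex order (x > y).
(a) Degree: no degree-1 curve has this shape, so deg p = 2.
(b) Reading off the gridlines: it meets the x-axis at x = 0 (among the integer gridlines); it meets the y-axis at y = 0 (among the integer gridlines).
(c) Matching integer coefficients to the picture gives p.

x^2 + x*y + 3*y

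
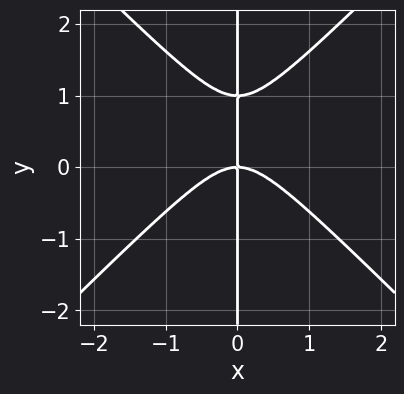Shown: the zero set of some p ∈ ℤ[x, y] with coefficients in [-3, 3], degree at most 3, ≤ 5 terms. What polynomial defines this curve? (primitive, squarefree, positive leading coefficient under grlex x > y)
x^3 - x*y^2 + x*y

1. The degree is 3 — the shape is more complex than any degree-2 curve.
2. Against the integer gridlines: it crosses the x-axis at the gridline x = 0; every point of the y-axis in the box is on the curve.
3. Solving for integer coefficients yields p as stated.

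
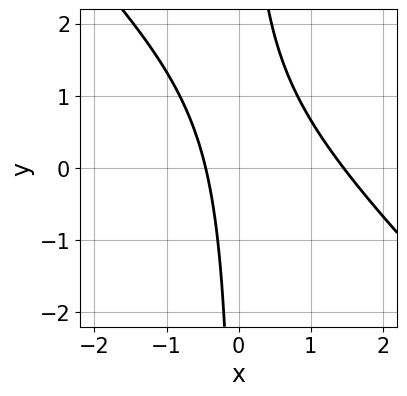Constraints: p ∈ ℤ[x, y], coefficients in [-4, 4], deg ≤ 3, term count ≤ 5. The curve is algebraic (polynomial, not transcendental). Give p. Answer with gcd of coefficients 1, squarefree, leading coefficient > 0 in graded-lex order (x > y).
(a) The degree is 2 — the shape is more complex than any degree-1 curve.
(b) Reading off the gridlines: no y-intercept at any integer in the box.
(c) Matching integer coefficients to the picture gives p.

3*x^2 + 3*x*y - 3*x - 2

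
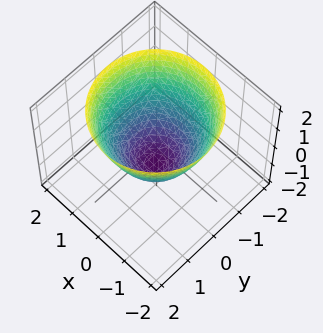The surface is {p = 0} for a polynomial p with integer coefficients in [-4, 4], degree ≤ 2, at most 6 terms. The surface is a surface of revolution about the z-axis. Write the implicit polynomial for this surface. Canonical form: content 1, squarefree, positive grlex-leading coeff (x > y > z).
(a) The degree is 2 — no degree-1 surface has this shape.
(b) Symmetries: rotational symmetry about the z-axis ⇒ p depends on x, y only through x² + y².
(c) From the visible intercepts: among the integer gridlines, it crosses the y-axis at y ∈ {-1, 1}; it meets the z-axis at z = -1 (among the integer gridlines); a circular section at z = 0 has radius exactly 1.
(d) Solving for integer coefficients yields p as stated. Check: (-1, 0, 0) on the x-axis lies on the surface, and p(-1, 0, 0) = 0. ✓

x^2 + y^2 - z - 1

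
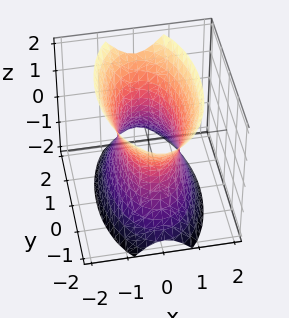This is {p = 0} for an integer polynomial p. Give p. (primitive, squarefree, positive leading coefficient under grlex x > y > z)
(a) The degree is 2 — one connected sheet with a waist; a quadric.
(b) Symmetries: mirror symmetry y ↦ −y ⇒ only even powers of y; the z ↦ −z reflection is a symmetry, so z appears only in even powers; it's symmetric under x → −x, forcing even powers of x.
(c) From the axis intercepts and sections: it misses every integer gridline on the z-axis.
(d) Putting this together gives p.

3*x^2 + y^2 - z^2 - 2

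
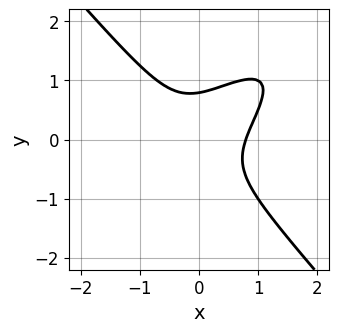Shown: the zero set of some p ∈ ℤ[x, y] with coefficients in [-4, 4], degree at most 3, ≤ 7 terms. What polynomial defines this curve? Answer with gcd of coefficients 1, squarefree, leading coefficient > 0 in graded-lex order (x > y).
First, deg p = 3. The shape is more complex than any degree-2 curve.
Finally, putting this together gives p.

2*x^3 - 2*x^2*y - x*y^2 + 2*y^3 - 1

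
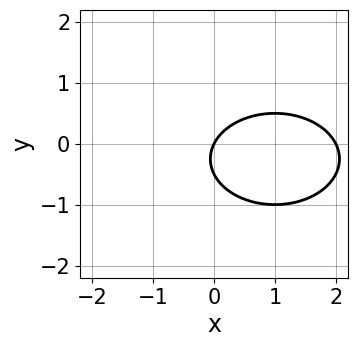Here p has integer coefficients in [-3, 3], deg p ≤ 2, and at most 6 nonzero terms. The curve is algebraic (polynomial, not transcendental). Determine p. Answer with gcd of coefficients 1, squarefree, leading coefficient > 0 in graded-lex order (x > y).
x^2 + 2*y^2 - 2*x + y

1. The degree is 2 — the shape is more complex than any degree-1 curve.
2. Checking where it meets the axes: the x-axis gridline crossings are at x ∈ {0, 2}; it crosses the y-axis at the gridline y = 0.
3. Fitting integer coefficients to these (and the overall shape) gives p.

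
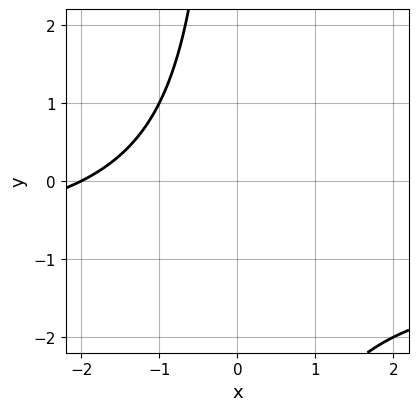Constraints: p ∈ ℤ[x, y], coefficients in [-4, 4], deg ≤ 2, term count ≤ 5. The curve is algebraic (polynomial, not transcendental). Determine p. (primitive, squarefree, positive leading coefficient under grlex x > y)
x*y + x + 2

First, degree: no degree-1 curve has this shape, so deg p = 2.
Next, reading off the gridlines: no y-intercept at any integer in the box; one x-axis crossing is at x = -2.
Finally, together with the visible shape, these determine p as stated.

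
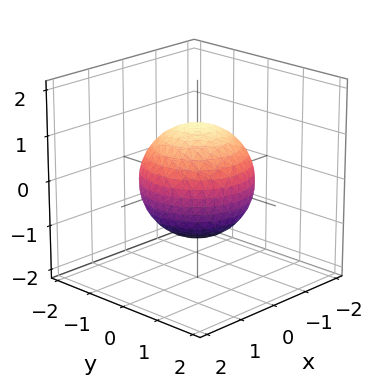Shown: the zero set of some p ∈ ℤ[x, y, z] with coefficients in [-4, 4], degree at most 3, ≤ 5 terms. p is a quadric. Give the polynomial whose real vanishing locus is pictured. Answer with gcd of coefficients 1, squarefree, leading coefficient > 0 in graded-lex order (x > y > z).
First, degree: a closed, bounded, convex surface; a quadric, so deg p = 2.
Then, symmetries: mirror symmetry z ↦ −z ⇒ only even powers of z; the surface is invariant under rotation about z: p = q(x² + y², z).
Then, reading off the gridlines: a circular section at z = -1 has radius between 0 and 1.
Finally, assembling these constraints gives the stated polynomial.

2*x^2 + 2*y^2 + 2*z^2 - 3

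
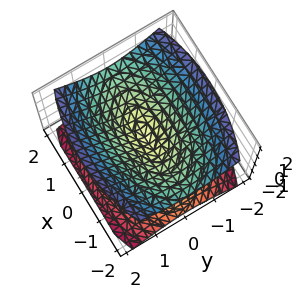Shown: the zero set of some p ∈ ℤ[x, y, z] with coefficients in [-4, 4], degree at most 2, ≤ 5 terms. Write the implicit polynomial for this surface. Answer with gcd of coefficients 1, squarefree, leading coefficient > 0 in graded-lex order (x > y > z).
First, the picture has 2 separate pieces.
Then, deg p = 2.
Next, symmetries: mirror symmetry y ↦ −y ⇒ only even powers of y; the x ↦ −x reflection is a symmetry, so x appears only in even powers; it's symmetric under z → −z, forcing even powers of z.
Next, from the visible intercepts: it meets the y-axis at y = 0 (among the integer gridlines); it meets the x-axis at x = 0 (among the integer gridlines).
Finally, putting this together gives p.

x^2 + 3*y^2 - 3*z^2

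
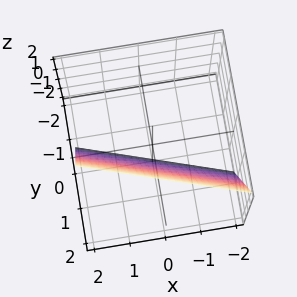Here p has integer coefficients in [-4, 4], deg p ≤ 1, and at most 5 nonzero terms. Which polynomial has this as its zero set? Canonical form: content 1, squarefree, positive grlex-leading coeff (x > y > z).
x + 3*y - z - 2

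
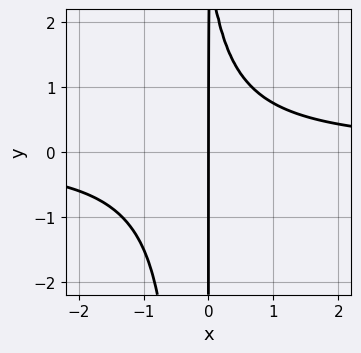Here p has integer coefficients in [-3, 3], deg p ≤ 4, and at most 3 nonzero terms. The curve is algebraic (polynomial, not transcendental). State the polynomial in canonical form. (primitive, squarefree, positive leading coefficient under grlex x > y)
First, degree: no degree-2 curve has this shape, so deg p = 3.
Then, checking where it meets the axes: the visible y-axis segment lies entirely on the curve; it crosses the x-axis at the gridline x = 0.
Finally, assembling these constraints gives the stated polynomial.

3*x^2*y + x*y - 3*x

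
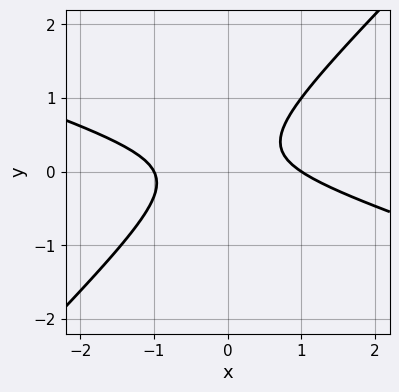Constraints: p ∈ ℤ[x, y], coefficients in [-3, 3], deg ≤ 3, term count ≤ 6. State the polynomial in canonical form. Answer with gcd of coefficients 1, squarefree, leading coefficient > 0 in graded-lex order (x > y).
1. The degree is 2 — no degree-1 curve has this shape.
2. Checking where it meets the axes: among the integer gridlines, it crosses the x-axis at x ∈ {-1, 1}; no y-intercept at any integer in the box.
3. Solving for integer coefficients yields p as stated.

x^2 + 2*x*y - 3*y^2 + y - 1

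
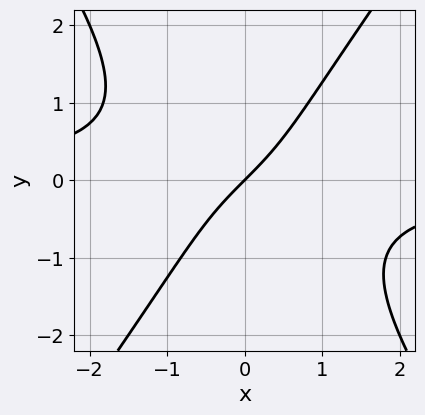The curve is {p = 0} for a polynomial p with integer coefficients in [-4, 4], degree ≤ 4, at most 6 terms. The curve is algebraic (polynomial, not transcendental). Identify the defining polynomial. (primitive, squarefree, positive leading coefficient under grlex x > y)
First, degree: no degree-2 curve has this shape, so deg p = 3.
Next, against the integer gridlines: one x-axis crossing is at x = 0; it crosses the y-axis at the gridline y = 0.
Finally, the integer polynomial consistent with all of this is the stated p.

2*x^2*y - y^3 + 2*x - 2*y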